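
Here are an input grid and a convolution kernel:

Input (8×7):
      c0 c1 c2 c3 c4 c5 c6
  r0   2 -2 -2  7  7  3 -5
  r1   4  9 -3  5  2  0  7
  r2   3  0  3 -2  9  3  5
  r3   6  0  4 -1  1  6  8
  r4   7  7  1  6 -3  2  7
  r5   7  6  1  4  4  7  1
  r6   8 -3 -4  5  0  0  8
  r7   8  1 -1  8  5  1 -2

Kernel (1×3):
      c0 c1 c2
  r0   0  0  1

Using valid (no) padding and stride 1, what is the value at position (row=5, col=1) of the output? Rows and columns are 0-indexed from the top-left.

The receptive field on the input at this output position is [6 1 4]. Elementwise product with the kernel and sum: 4·1.

4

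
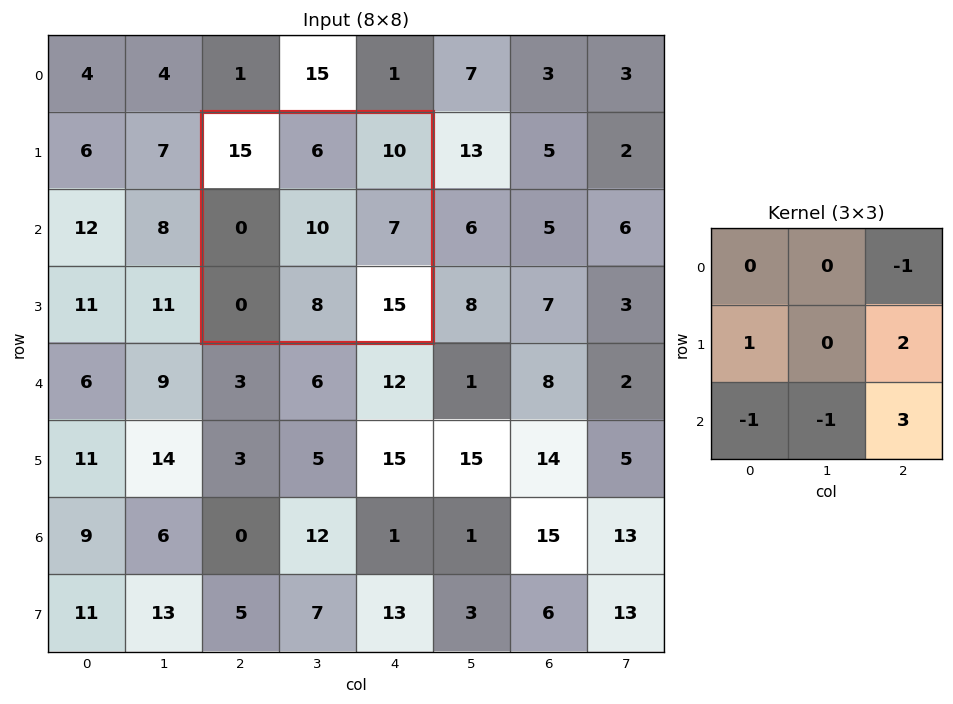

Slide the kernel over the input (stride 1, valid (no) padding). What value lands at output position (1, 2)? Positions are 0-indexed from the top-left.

41

The receptive field on the input at this output position is [15 6 10 / 0 10 7 / 0 8 15]. Elementwise product with the kernel and sum: 10·-1 + 0·1 + 7·2 + 0·-1 + 8·-1 + 15·3.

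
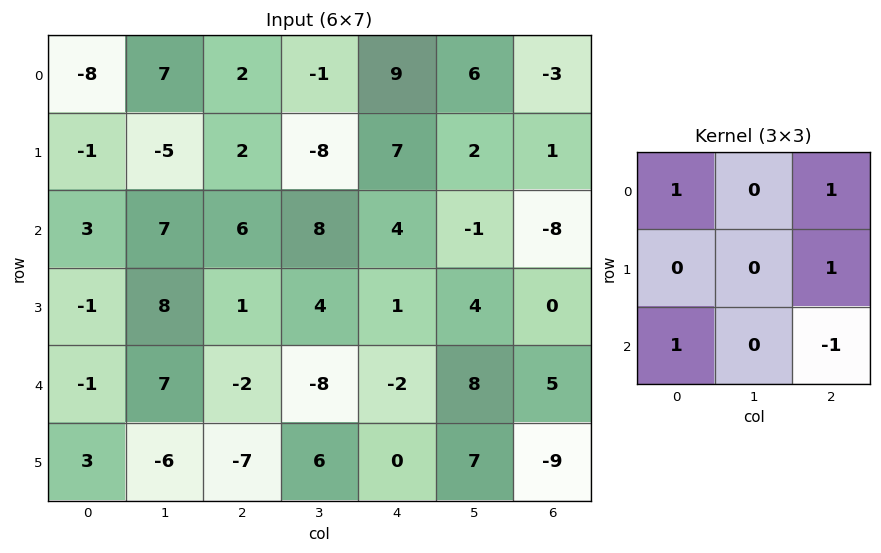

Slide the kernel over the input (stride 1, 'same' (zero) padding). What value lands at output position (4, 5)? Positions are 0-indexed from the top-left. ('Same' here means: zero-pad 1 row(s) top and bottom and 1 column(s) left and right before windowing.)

The receptive field on the zero-padded input at this output position is [1 4 0 / -2 8 5 / 0 7 -9]. Elementwise product with the kernel and sum: 1·1 + 0·1 + 5·1 + 0·1 + -9·-1.

15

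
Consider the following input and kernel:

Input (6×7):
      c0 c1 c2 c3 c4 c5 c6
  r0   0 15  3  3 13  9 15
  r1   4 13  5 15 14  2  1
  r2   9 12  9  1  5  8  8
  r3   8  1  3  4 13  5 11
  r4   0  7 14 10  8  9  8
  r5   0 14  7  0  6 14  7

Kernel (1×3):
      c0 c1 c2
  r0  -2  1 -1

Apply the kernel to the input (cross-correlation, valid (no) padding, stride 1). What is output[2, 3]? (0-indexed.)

The receptive field on the input at this output position is [1 5 8]. Elementwise product with the kernel and sum: 1·-2 + 5·1 + 8·-1.

-5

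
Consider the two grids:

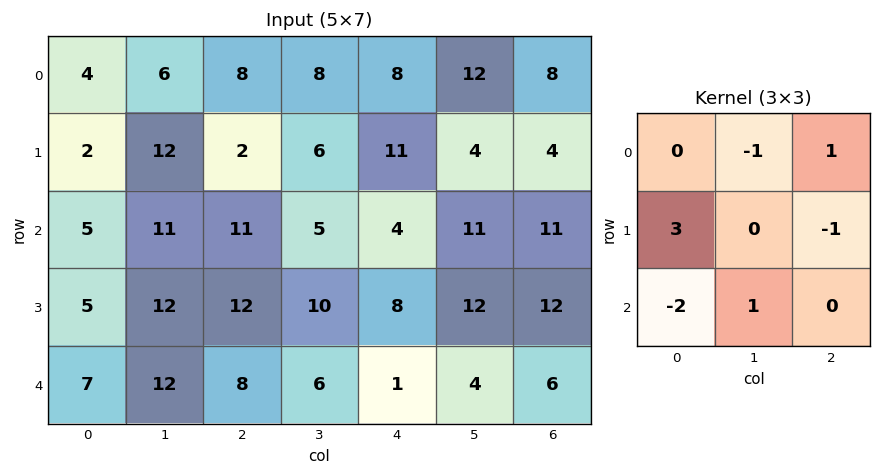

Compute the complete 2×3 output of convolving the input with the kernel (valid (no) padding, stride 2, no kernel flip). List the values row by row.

Output[0,0]: The receptive field on the input at this output position is [4 6 8 / 2 12 2 / 5 11 11]. Elementwise product with the kernel and sum: 6·-1 + 8·1 + 2·3 + 2·-1 + 5·-2 + 11·1.
Output[0,1]: The receptive field on the input at this output position is [8 8 8 / 2 6 11 / 11 5 4]. Elementwise product with the kernel and sum: 8·-1 + 8·1 + 2·3 + 11·-1 + 11·-2 + 5·1.

7 -22 28
1 17 14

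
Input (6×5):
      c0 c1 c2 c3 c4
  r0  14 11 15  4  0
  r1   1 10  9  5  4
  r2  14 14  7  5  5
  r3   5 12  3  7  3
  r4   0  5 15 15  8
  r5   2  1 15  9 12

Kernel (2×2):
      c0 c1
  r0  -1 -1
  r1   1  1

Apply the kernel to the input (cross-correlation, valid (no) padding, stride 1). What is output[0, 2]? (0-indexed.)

-5

The receptive field on the input at this output position is [15 4 / 9 5]. Elementwise product with the kernel and sum: 15·-1 + 4·-1 + 9·1 + 5·1.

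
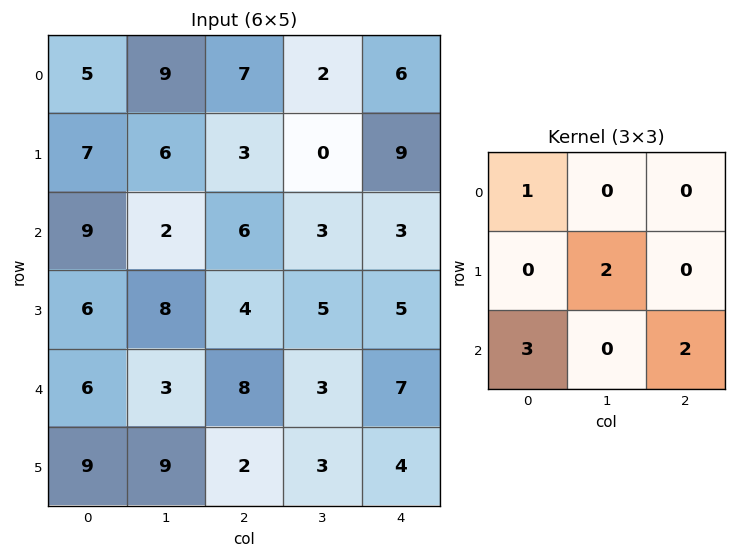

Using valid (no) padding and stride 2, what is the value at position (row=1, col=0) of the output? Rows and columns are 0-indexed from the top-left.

The receptive field on the input at this output position is [9 2 6 / 6 8 4 / 6 3 8]. Elementwise product with the kernel and sum: 9·1 + 8·2 + 6·3 + 8·2.

59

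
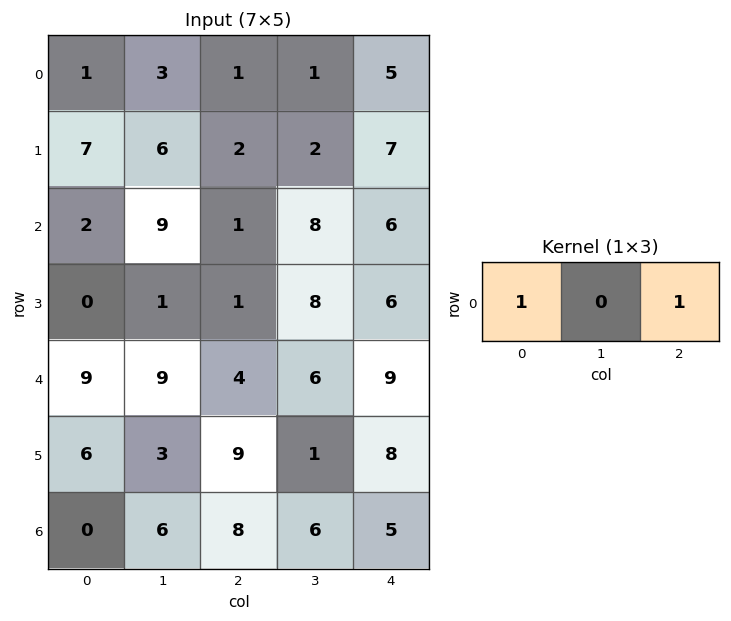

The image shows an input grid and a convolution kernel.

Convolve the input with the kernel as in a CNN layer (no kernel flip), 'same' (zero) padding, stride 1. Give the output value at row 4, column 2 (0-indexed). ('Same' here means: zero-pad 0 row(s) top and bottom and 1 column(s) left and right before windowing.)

15

The receptive field on the zero-padded input at this output position is [9 4 6]. Elementwise product with the kernel and sum: 9·1 + 6·1.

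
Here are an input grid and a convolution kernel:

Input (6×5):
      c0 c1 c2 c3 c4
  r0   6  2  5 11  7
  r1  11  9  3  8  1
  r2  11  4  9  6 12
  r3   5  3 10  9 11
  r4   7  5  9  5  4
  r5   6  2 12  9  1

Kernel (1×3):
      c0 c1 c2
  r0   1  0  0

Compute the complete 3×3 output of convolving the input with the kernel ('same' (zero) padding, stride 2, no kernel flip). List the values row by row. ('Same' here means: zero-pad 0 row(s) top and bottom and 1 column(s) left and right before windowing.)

0 2 11
0 4 6
0 5 5

Output[0,0]: The receptive field on the zero-padded input at this output position is [0 6 2]. Elementwise product with the kernel and sum: 0·1.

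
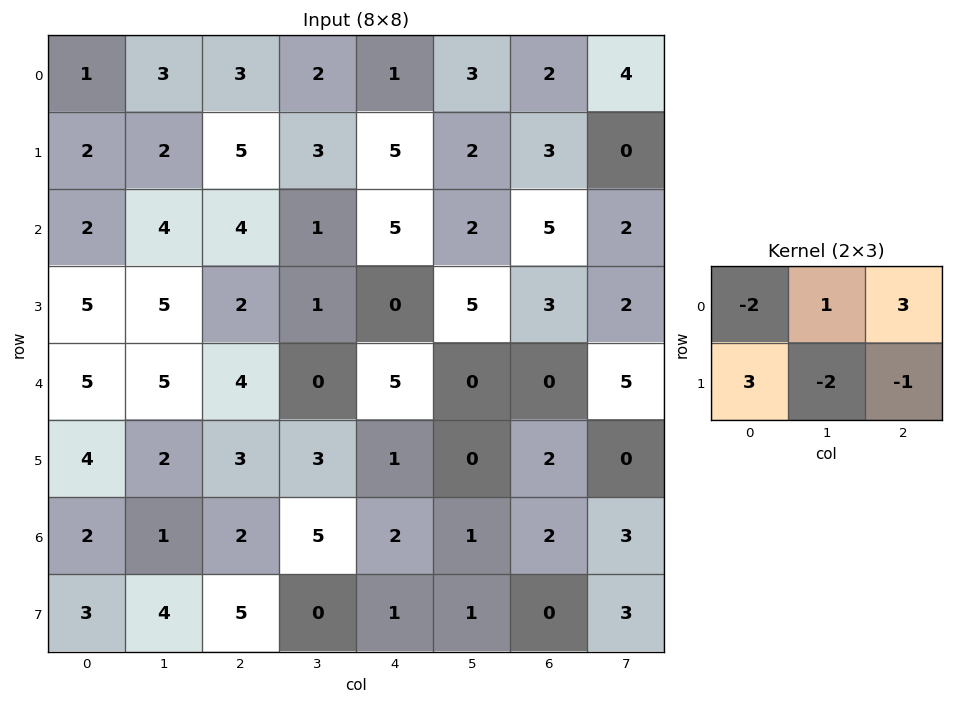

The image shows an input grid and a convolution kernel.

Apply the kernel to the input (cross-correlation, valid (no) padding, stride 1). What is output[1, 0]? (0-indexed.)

7

The receptive field on the input at this output position is [2 2 5 / 2 4 4]. Elementwise product with the kernel and sum: 2·-2 + 2·1 + 5·3 + 2·3 + 4·-2 + 4·-1.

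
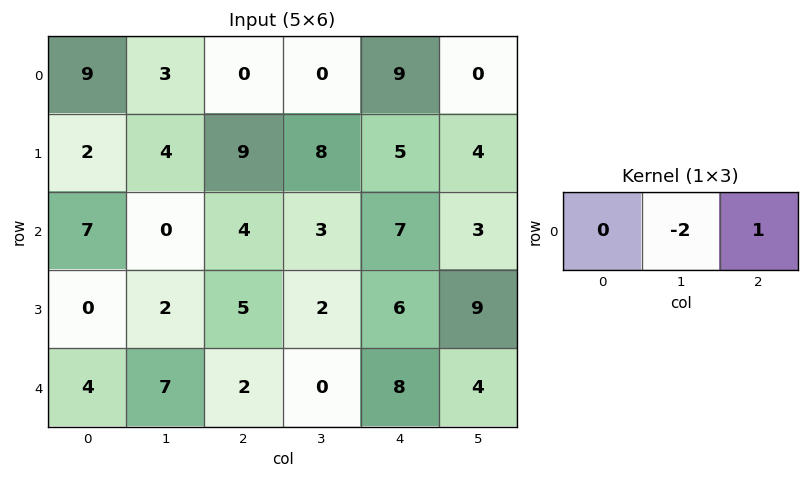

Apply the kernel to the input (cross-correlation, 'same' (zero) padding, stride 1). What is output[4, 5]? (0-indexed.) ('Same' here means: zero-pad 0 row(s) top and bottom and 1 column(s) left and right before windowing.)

The receptive field on the zero-padded input at this output position is [8 4 0]. Elementwise product with the kernel and sum: 4·-2 + 0·1.

-8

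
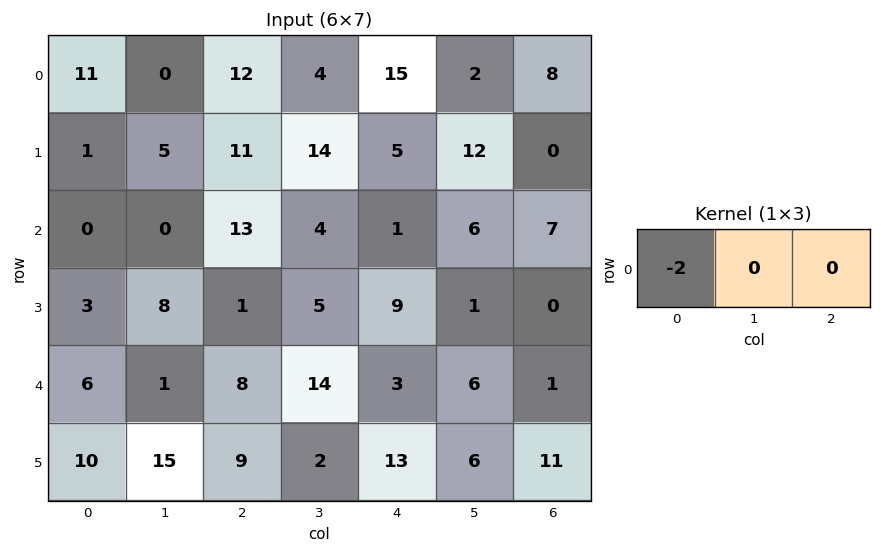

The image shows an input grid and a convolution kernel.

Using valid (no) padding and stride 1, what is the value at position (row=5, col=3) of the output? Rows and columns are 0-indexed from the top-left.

The receptive field on the input at this output position is [2 13 6]. Elementwise product with the kernel and sum: 2·-2.

-4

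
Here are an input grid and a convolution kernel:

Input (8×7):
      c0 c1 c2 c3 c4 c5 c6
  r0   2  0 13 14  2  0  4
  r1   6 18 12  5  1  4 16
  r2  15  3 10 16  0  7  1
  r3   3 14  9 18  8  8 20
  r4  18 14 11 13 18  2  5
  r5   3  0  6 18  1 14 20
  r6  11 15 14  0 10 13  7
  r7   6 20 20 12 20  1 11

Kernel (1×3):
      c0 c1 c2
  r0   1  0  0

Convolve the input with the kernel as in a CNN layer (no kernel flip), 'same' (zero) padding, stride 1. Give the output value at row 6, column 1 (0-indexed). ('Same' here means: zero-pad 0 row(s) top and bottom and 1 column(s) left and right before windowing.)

11

The receptive field on the zero-padded input at this output position is [11 15 14]. Elementwise product with the kernel and sum: 11·1.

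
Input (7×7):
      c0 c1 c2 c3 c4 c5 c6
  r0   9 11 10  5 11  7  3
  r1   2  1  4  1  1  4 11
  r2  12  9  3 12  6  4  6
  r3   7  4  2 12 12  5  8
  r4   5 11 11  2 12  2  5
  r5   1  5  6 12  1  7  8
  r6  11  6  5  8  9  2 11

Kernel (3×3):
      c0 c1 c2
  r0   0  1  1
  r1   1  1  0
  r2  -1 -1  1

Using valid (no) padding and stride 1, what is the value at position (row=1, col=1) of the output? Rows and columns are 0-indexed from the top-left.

23

The receptive field on the input at this output position is [1 4 1 / 9 3 12 / 4 2 12]. Elementwise product with the kernel and sum: 4·1 + 1·1 + 9·1 + 3·1 + 4·-1 + 2·-1 + 12·1.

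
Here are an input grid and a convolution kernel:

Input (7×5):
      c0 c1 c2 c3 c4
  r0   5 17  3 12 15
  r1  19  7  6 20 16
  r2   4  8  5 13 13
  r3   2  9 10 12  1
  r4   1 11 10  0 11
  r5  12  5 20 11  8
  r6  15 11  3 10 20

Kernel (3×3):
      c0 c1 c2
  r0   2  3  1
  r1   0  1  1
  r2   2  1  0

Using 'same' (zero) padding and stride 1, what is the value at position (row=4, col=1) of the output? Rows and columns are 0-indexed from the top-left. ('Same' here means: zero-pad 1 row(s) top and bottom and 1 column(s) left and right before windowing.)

91

The receptive field on the zero-padded input at this output position is [2 9 10 / 1 11 10 / 12 5 20]. Elementwise product with the kernel and sum: 2·2 + 9·3 + 10·1 + 11·1 + 10·1 + 12·2 + 5·1.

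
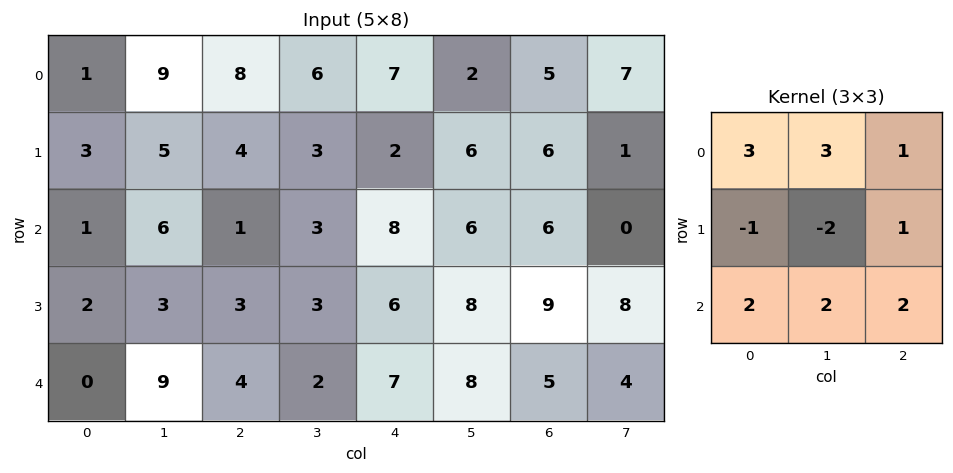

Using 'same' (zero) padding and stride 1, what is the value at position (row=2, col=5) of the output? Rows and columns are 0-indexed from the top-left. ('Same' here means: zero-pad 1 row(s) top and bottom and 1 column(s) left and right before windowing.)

The receptive field on the zero-padded input at this output position is [2 6 6 / 8 6 6 / 6 8 9]. Elementwise product with the kernel and sum: 2·3 + 6·3 + 6·1 + 8·-1 + 6·-2 + 6·1 + 6·2 + 8·2 + 9·2.

62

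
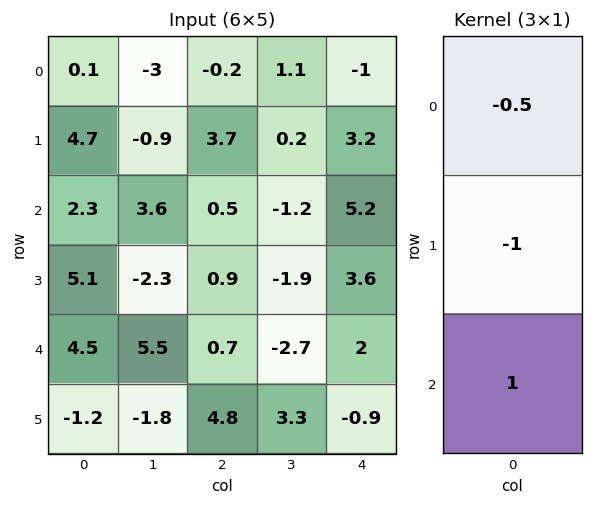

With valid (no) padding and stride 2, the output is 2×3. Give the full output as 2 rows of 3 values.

-2.45 -3.1 2.5
-1.75 -0.45 -4.2

Output[0,0]: The receptive field on the input at this output position is [0.1 / 4.7 / 2.3]. Elementwise product with the kernel and sum: 0.1·-0.5 + 4.7·-1 + 2.3·1.
Output[0,1]: The receptive field on the input at this output position is [-0.2 / 3.7 / 0.5]. Elementwise product with the kernel and sum: -0.2·-0.5 + 3.7·-1 + 0.5·1.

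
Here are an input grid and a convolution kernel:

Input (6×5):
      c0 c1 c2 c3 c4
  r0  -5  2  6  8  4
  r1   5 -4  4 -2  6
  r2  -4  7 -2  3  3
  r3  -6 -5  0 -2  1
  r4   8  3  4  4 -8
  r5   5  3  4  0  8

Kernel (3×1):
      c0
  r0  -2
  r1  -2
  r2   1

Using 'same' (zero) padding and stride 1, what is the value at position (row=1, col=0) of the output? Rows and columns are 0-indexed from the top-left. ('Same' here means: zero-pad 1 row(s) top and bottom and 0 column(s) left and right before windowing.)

-4

The receptive field on the zero-padded input at this output position is [-5 / 5 / -4]. Elementwise product with the kernel and sum: -5·-2 + 5·-2 + -4·1.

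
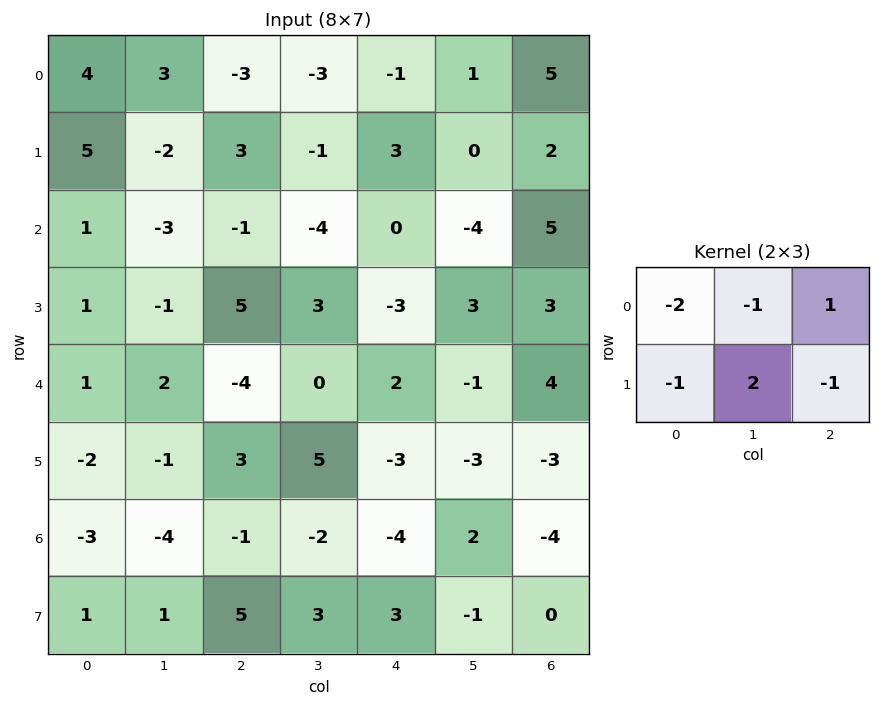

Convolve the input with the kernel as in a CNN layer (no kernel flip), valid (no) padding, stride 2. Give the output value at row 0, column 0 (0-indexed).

-26

The receptive field on the input at this output position is [4 3 -3 / 5 -2 3]. Elementwise product with the kernel and sum: 4·-2 + 3·-1 + -3·1 + 5·-1 + -2·2 + 3·-1.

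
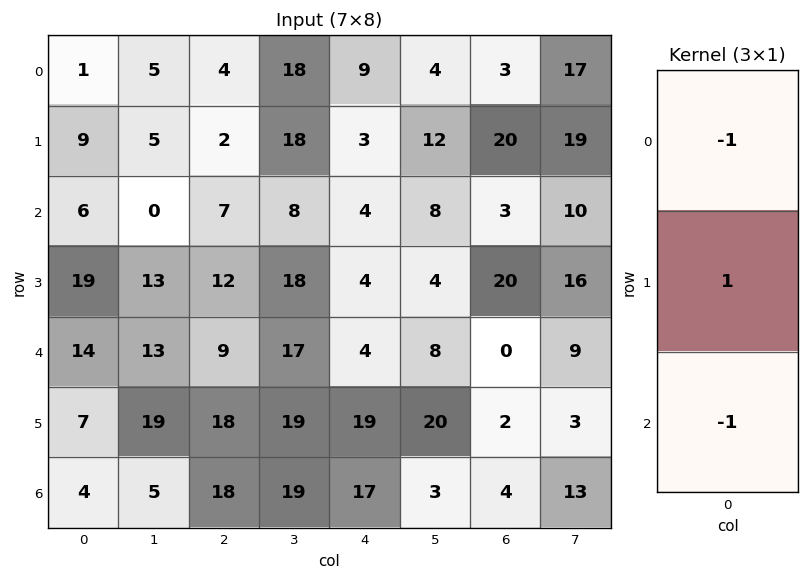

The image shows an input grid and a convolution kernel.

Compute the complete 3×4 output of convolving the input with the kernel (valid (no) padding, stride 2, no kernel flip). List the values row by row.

Output[0,0]: The receptive field on the input at this output position is [1 / 9 / 6]. Elementwise product with the kernel and sum: 1·-1 + 9·1 + 6·-1.
Output[0,1]: The receptive field on the input at this output position is [4 / 2 / 7]. Elementwise product with the kernel and sum: 4·-1 + 2·1 + 7·-1.

2 -9 -10 14
-1 -4 -4 17
-11 -9 -2 -2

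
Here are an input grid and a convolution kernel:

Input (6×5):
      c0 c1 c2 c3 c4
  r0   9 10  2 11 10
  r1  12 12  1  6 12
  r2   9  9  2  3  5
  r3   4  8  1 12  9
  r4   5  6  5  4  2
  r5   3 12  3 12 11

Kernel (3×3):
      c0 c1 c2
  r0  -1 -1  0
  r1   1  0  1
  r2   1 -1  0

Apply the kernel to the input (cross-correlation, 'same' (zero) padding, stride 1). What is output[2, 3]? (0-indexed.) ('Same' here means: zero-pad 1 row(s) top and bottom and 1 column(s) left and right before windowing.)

The receptive field on the zero-padded input at this output position is [1 6 12 / 2 3 5 / 1 12 9]. Elementwise product with the kernel and sum: 1·-1 + 6·-1 + 2·1 + 5·1 + 1·1 + 12·-1.

-11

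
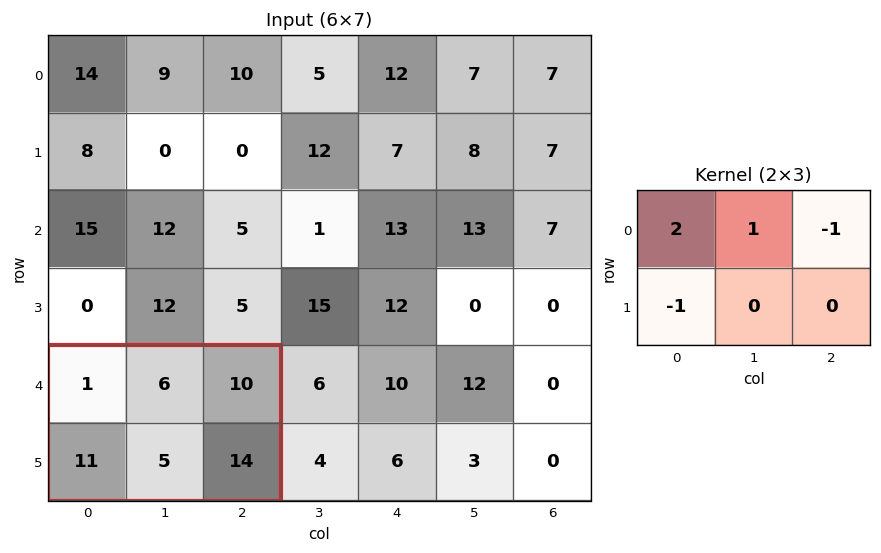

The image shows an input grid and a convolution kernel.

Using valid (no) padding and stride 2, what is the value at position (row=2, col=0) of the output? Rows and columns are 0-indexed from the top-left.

The receptive field on the input at this output position is [1 6 10 / 11 5 14]. Elementwise product with the kernel and sum: 1·2 + 6·1 + 10·-1 + 11·-1.

-13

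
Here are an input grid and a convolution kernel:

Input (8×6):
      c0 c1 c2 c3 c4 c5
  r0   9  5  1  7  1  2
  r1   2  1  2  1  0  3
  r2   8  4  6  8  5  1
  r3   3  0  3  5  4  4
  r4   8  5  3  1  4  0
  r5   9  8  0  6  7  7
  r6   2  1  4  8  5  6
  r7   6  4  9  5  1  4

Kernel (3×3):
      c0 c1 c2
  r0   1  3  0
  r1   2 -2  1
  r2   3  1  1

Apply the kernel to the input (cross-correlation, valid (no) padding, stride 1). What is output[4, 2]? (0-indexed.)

The receptive field on the input at this output position is [3 1 4 / 0 6 7 / 4 8 5]. Elementwise product with the kernel and sum: 3·1 + 1·3 + 0·2 + 6·-2 + 7·1 + 4·3 + 8·1 + 5·1.

26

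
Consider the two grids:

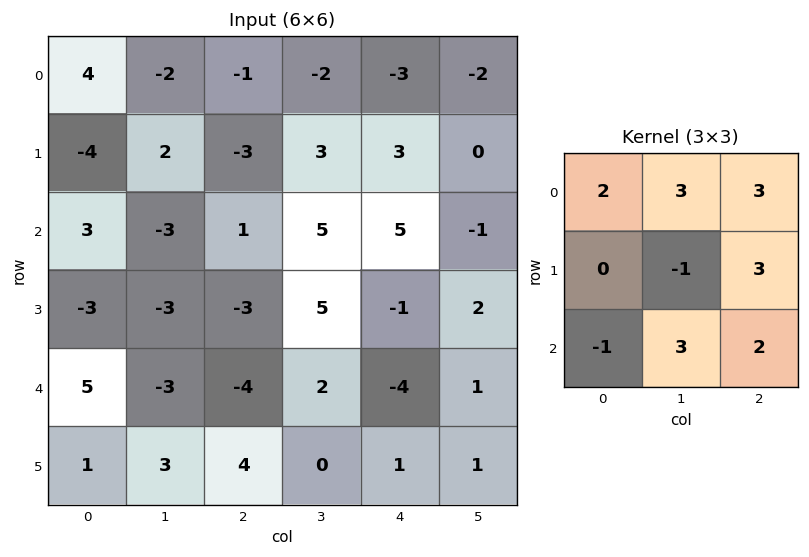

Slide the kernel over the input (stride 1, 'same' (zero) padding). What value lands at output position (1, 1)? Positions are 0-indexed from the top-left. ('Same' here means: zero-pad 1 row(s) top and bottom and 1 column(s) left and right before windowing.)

The receptive field on the zero-padded input at this output position is [4 -2 -1 / -4 2 -3 / 3 -3 1]. Elementwise product with the kernel and sum: 4·2 + -2·3 + -1·3 + 2·-1 + -3·3 + 3·-1 + -3·3 + 1·2.

-22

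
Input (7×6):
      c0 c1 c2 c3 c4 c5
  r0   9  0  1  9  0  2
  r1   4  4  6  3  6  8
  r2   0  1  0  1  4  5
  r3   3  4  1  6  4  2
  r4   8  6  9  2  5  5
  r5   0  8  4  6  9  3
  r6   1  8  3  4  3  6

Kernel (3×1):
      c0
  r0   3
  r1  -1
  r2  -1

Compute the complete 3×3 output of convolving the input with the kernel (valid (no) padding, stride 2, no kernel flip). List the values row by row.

23 -3 -10
-11 -10 3
23 20 3

Output[0,0]: The receptive field on the input at this output position is [9 / 4 / 0]. Elementwise product with the kernel and sum: 9·3 + 4·-1 + 0·-1.
Output[0,1]: The receptive field on the input at this output position is [1 / 6 / 0]. Elementwise product with the kernel and sum: 1·3 + 6·-1 + 0·-1.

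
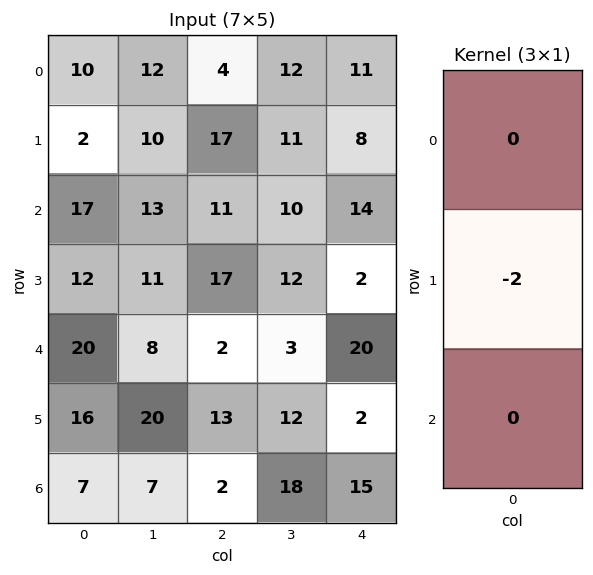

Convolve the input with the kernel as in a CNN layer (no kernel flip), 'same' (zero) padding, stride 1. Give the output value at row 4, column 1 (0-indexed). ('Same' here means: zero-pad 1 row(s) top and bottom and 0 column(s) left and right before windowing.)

The receptive field on the zero-padded input at this output position is [11 / 8 / 20]. Elementwise product with the kernel and sum: 8·-2.

-16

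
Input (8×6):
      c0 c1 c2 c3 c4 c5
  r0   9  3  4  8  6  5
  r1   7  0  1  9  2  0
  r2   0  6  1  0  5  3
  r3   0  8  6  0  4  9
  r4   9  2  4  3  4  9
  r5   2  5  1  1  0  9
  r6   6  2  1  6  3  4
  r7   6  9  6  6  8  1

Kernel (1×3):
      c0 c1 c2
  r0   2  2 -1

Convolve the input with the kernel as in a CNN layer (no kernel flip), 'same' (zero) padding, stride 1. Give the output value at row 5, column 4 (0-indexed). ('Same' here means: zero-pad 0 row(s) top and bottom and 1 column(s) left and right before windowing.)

-7

The receptive field on the zero-padded input at this output position is [1 0 9]. Elementwise product with the kernel and sum: 1·2 + 0·2 + 9·-1.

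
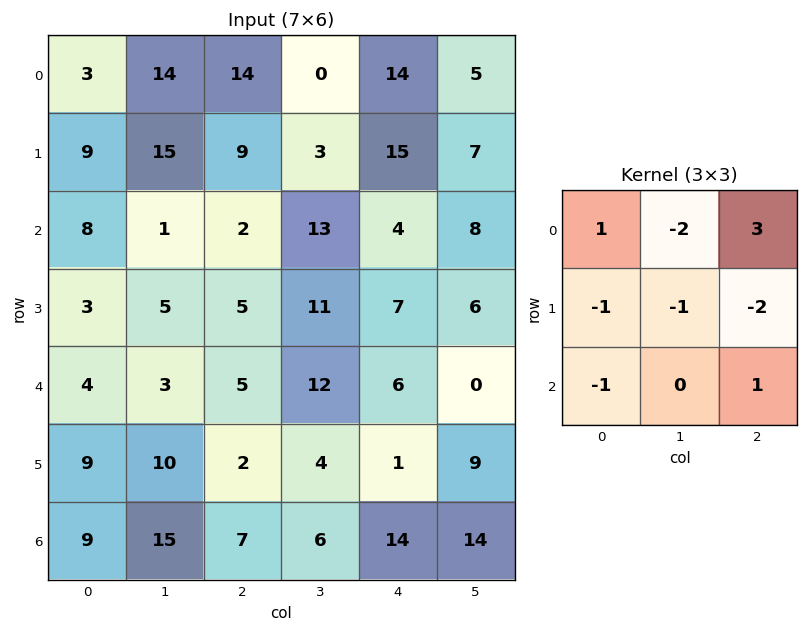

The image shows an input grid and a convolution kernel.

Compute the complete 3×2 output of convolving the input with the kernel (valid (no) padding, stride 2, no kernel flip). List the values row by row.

Output[0,0]: The receptive field on the input at this output position is [3 14 14 / 9 15 9 / 8 1 2]. Elementwise product with the kernel and sum: 3·1 + 14·-2 + 14·3 + 9·-1 + 15·-1 + 9·-2 + 8·-1 + 2·1.

-31 16
-5 -41
-12 -2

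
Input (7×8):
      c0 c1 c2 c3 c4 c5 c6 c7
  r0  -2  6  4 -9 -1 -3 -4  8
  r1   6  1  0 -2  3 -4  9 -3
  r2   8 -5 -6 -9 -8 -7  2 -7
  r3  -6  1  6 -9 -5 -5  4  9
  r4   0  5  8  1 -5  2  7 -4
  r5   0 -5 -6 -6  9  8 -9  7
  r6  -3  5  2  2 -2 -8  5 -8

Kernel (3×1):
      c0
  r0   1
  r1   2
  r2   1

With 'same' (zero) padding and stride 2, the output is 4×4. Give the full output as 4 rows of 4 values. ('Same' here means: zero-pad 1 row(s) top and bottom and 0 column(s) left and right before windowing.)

2 8 1 1
16 -6 -18 17
-6 16 -6 9
-6 -2 5 1

Output[0,0]: The receptive field on the zero-padded input at this output position is [0 / -2 / 6]. Elementwise product with the kernel and sum: 0·1 + -2·2 + 6·1.
Output[0,1]: The receptive field on the zero-padded input at this output position is [0 / 4 / 0]. Elementwise product with the kernel and sum: 0·1 + 4·2 + 0·1.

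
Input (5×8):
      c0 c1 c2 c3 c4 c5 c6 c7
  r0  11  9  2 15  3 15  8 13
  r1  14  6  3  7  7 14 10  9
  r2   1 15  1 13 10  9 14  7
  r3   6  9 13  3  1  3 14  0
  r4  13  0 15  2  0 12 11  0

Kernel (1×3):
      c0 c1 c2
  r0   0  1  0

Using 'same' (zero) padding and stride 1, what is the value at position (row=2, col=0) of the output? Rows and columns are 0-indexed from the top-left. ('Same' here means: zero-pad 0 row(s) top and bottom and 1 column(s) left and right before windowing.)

The receptive field on the zero-padded input at this output position is [0 1 15]. Elementwise product with the kernel and sum: 1·1.

1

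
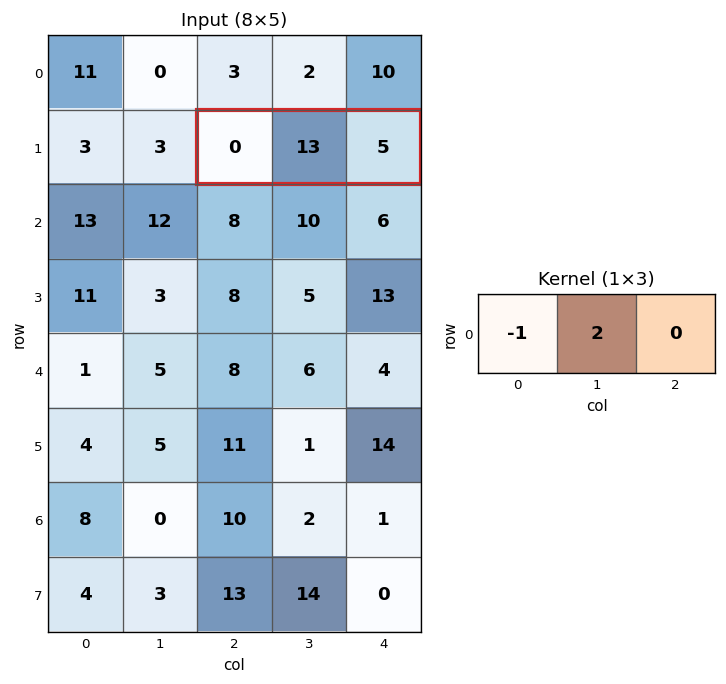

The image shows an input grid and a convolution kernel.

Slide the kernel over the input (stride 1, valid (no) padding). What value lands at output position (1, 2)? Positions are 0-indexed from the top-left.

The receptive field on the input at this output position is [0 13 5]. Elementwise product with the kernel and sum: 0·-1 + 13·2.

26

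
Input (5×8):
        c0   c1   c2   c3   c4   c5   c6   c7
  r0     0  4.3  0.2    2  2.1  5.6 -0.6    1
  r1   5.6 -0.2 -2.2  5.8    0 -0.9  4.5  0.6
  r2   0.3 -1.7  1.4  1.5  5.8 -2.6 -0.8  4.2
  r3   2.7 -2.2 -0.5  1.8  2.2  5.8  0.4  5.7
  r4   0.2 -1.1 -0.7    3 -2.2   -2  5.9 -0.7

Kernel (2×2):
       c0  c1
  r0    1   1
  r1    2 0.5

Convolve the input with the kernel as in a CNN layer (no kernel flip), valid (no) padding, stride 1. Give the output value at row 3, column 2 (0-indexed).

The receptive field on the input at this output position is [-0.5 1.8 / -0.7 3]. Elementwise product with the kernel and sum: -0.5·1 + 1.8·1 + -0.7·2 + 3·0.5.

1.4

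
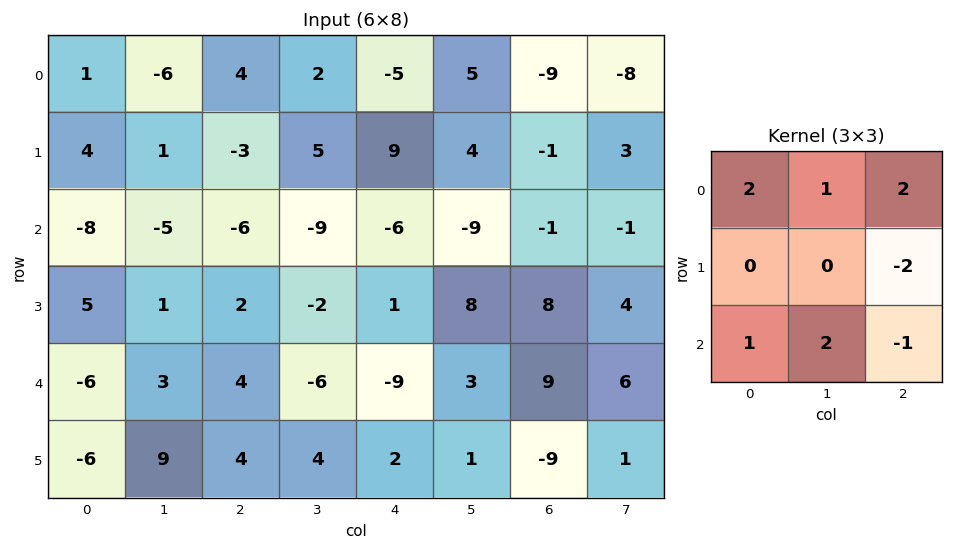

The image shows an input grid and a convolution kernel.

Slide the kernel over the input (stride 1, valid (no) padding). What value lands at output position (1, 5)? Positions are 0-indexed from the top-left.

35

The receptive field on the input at this output position is [4 -1 3 / -9 -1 -1 / 8 8 4]. Elementwise product with the kernel and sum: 4·2 + -1·1 + 3·2 + -1·-2 + 8·1 + 8·2 + 4·-1.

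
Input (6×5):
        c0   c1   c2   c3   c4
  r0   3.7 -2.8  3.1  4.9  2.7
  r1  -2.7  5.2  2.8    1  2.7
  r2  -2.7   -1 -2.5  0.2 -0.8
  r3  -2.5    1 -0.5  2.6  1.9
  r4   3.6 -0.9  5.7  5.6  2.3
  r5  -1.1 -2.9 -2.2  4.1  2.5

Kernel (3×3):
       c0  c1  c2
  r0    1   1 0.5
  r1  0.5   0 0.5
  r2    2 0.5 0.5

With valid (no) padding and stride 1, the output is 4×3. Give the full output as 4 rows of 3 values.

Output[0,0]: The receptive field on the input at this output position is [3.7 -2.8 3.1 / -2.7 5.2 2.8 / -2.7 -1 -2.5]. Elementwise product with the kernel and sum: 3.7·1 + -2.8·1 + 3.1·0.5 + -2.7·0.5 + 2.8·0.5 + -2.7·2 + -1·0.5 + -2.5·0.5.

-4.65 2.7 6.8
-3.45 11.15 4.75
3.15 2.25 13.35
-1.85 -0.7 5.95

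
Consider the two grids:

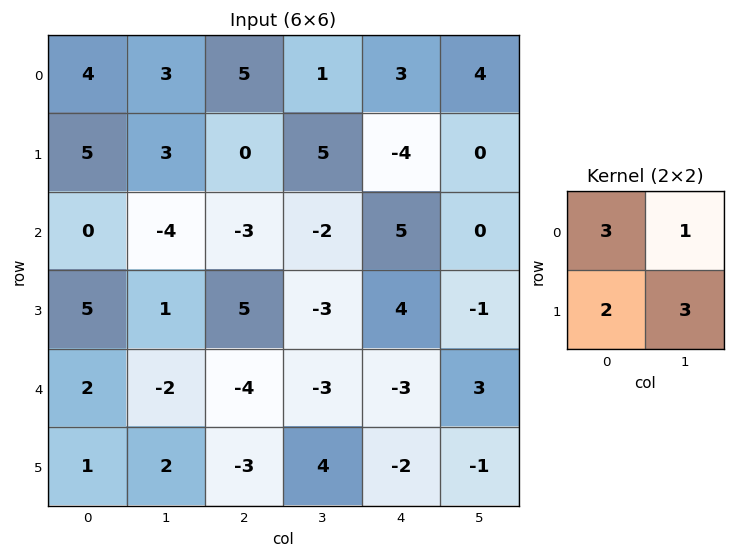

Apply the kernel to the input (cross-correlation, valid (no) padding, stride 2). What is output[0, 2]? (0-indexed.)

The receptive field on the input at this output position is [3 4 / -4 0]. Elementwise product with the kernel and sum: 3·3 + 4·1 + -4·2 + 0·3.

5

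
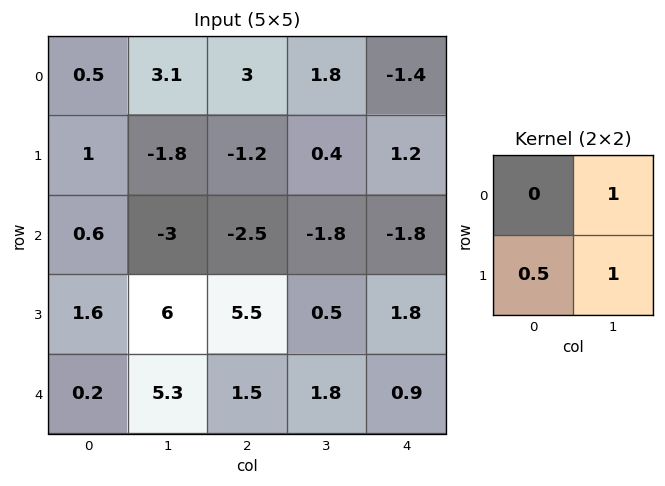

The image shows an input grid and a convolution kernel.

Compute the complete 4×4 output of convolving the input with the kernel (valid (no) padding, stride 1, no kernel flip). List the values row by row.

1.8 0.9 1.6 0
-4.5 -5.2 -2.65 -1.5
3.8 6 1.45 0.25
11.4 9.65 3.05 3.6

Output[0,0]: The receptive field on the input at this output position is [0.5 3.1 / 1 -1.8]. Elementwise product with the kernel and sum: 3.1·1 + 1·0.5 + -1.8·1.
Output[0,1]: The receptive field on the input at this output position is [3.1 3 / -1.8 -1.2]. Elementwise product with the kernel and sum: 3·1 + -1.8·0.5 + -1.2·1.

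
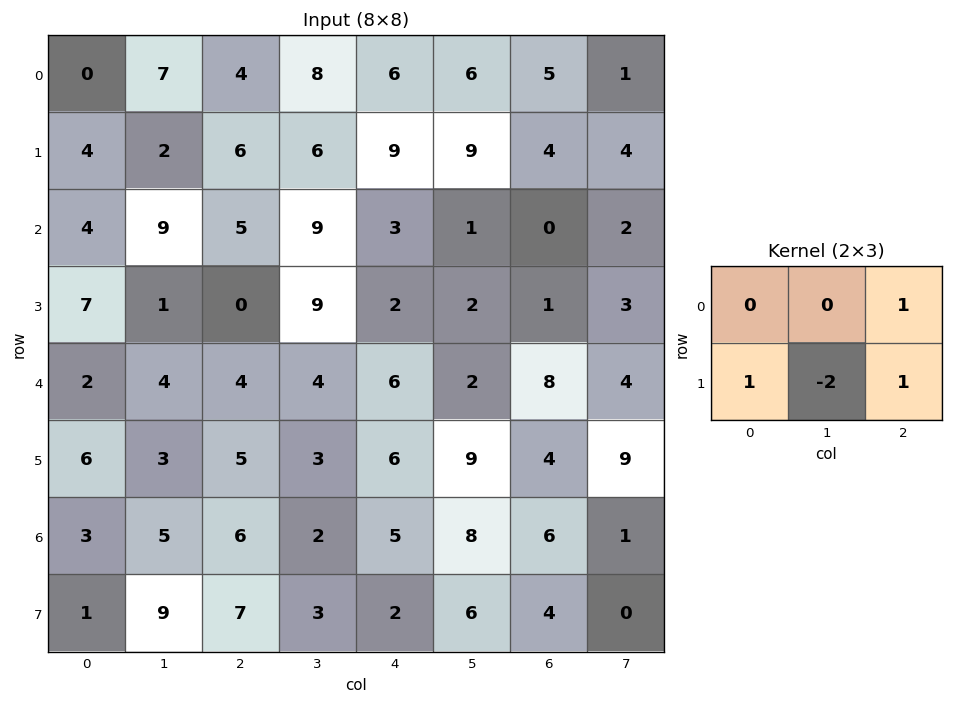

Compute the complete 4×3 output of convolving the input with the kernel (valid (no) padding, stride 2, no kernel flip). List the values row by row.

10 9 0
10 -13 -1
9 11 0
-4 8 0

Output[0,0]: The receptive field on the input at this output position is [0 7 4 / 4 2 6]. Elementwise product with the kernel and sum: 4·1 + 4·1 + 2·-2 + 6·1.
Output[0,1]: The receptive field on the input at this output position is [4 8 6 / 6 6 9]. Elementwise product with the kernel and sum: 6·1 + 6·1 + 6·-2 + 9·1.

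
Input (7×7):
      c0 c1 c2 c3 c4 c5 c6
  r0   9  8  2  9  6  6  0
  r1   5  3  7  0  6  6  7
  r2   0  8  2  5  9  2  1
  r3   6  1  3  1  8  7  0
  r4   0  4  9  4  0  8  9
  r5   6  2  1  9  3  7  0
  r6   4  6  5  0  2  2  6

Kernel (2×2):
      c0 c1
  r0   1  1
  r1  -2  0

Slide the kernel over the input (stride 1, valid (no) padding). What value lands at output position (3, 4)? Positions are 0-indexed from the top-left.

The receptive field on the input at this output position is [8 7 / 0 8]. Elementwise product with the kernel and sum: 8·1 + 7·1 + 0·-2.

15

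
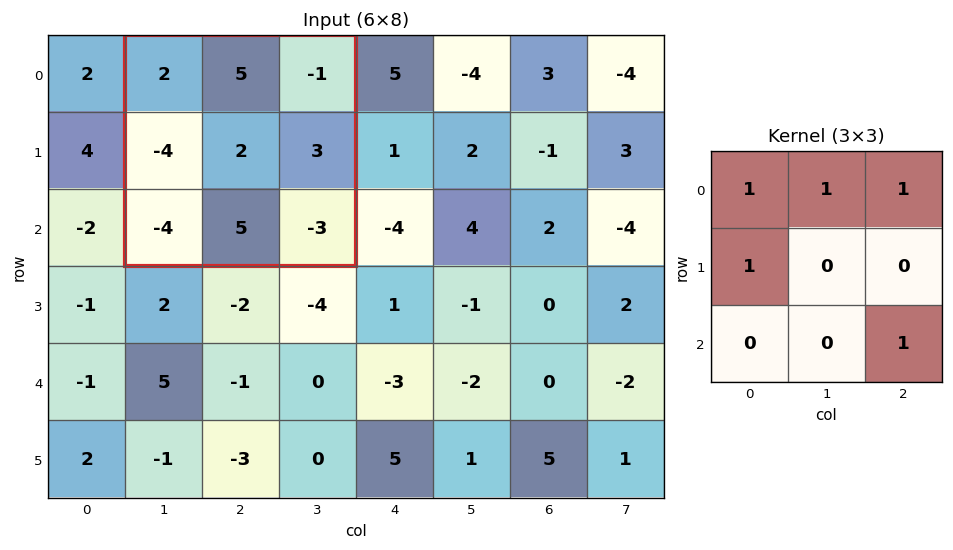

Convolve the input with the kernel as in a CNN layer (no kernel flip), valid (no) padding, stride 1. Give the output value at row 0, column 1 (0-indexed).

-1

The receptive field on the input at this output position is [2 5 -1 / -4 2 3 / -4 5 -3]. Elementwise product with the kernel and sum: 2·1 + 5·1 + -1·1 + -4·1 + -3·1.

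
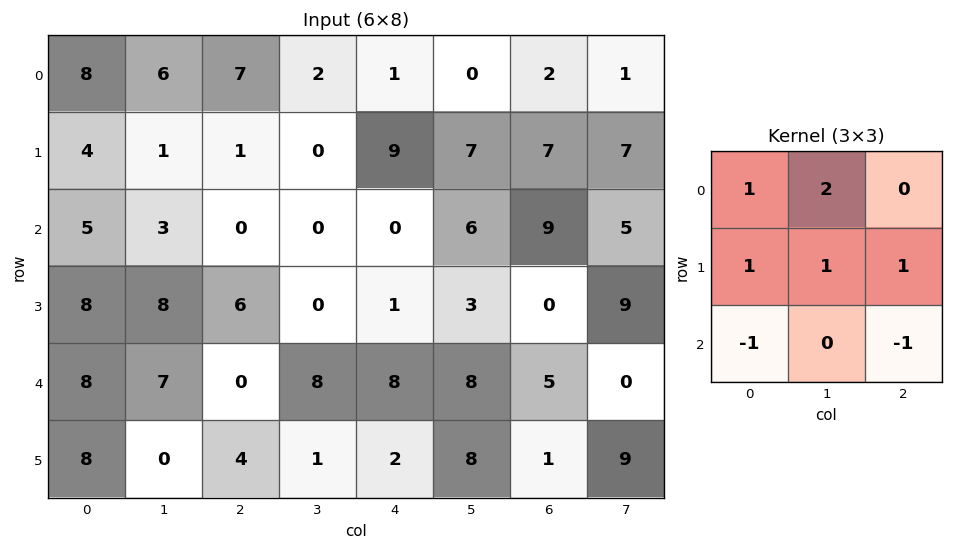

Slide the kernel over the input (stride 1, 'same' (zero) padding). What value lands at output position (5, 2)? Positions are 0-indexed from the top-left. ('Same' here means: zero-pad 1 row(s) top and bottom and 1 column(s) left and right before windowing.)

The receptive field on the zero-padded input at this output position is [7 0 8 / 0 4 1 / 0 0 0]. Elementwise product with the kernel and sum: 7·1 + 0·2 + 0·1 + 4·1 + 1·1 + 0·-1 + 0·-1.

12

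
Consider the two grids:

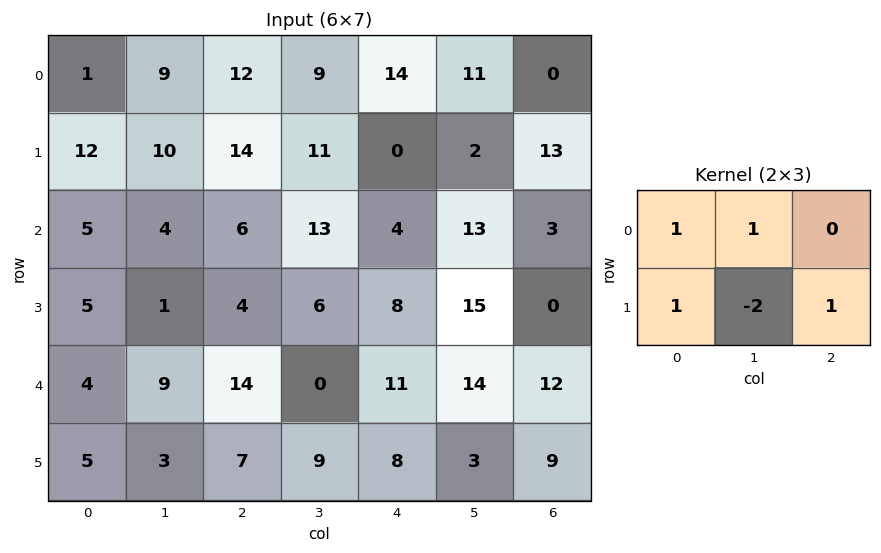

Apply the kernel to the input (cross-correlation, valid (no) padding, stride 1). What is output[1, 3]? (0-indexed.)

29

The receptive field on the input at this output position is [11 0 2 / 13 4 13]. Elementwise product with the kernel and sum: 11·1 + 0·1 + 13·1 + 4·-2 + 13·1.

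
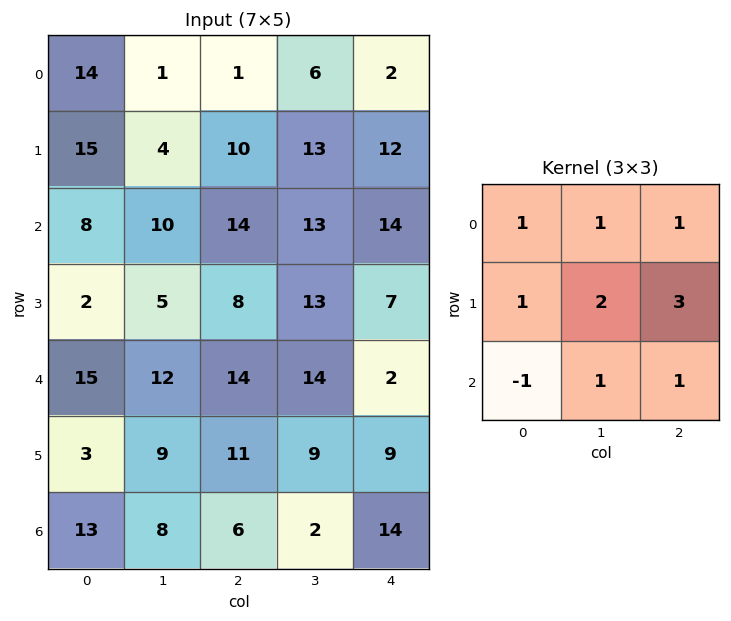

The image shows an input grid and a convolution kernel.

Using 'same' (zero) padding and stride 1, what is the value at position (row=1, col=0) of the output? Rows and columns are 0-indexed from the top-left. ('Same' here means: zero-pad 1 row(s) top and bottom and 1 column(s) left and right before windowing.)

The receptive field on the zero-padded input at this output position is [0 14 1 / 0 15 4 / 0 8 10]. Elementwise product with the kernel and sum: 0·1 + 14·1 + 1·1 + 0·1 + 15·2 + 4·3 + 0·-1 + 8·1 + 10·1.

75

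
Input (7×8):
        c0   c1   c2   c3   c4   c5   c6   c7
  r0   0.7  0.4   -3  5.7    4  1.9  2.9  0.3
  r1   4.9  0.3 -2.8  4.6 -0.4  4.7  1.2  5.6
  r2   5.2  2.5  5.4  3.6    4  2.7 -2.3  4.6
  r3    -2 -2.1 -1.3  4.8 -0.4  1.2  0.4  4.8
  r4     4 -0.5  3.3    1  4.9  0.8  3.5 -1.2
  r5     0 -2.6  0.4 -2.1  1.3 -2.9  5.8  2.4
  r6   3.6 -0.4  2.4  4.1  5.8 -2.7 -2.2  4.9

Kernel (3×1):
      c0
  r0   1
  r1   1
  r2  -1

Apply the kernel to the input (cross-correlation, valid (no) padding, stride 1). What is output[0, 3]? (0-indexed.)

The receptive field on the input at this output position is [5.7 / 4.6 / 3.6]. Elementwise product with the kernel and sum: 5.7·1 + 4.6·1 + 3.6·-1.

6.7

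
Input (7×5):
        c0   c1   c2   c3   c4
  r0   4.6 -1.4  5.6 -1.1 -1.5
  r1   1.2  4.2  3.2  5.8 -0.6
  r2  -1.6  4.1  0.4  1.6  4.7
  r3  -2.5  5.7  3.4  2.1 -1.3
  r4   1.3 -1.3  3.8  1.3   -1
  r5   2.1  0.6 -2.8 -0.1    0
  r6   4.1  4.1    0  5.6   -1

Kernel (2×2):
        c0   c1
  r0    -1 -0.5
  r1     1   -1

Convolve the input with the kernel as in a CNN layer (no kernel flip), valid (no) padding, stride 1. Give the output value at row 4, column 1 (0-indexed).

2.8

The receptive field on the input at this output position is [-1.3 3.8 / 0.6 -2.8]. Elementwise product with the kernel and sum: -1.3·-1 + 3.8·-0.5 + 0.6·1 + -2.8·-1.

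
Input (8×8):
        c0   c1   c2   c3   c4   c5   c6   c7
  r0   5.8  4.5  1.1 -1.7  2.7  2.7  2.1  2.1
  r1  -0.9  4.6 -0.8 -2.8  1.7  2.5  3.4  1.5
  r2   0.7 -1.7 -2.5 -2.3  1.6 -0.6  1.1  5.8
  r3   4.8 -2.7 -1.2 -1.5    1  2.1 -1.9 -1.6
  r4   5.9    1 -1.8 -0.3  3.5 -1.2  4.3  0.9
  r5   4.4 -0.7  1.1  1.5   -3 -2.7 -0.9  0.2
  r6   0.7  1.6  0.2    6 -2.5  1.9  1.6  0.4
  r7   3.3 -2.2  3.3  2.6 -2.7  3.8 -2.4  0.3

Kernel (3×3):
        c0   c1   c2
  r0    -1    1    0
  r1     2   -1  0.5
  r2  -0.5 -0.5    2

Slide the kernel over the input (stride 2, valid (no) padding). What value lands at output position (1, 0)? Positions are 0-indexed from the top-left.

2.25

The receptive field on the input at this output position is [0.7 -1.7 -2.5 / 4.8 -2.7 -1.2 / 5.9 1 -1.8]. Elementwise product with the kernel and sum: 0.7·-1 + -1.7·1 + 4.8·2 + -2.7·-1 + -1.2·0.5 + 5.9·-0.5 + 1·-0.5 + -1.8·2.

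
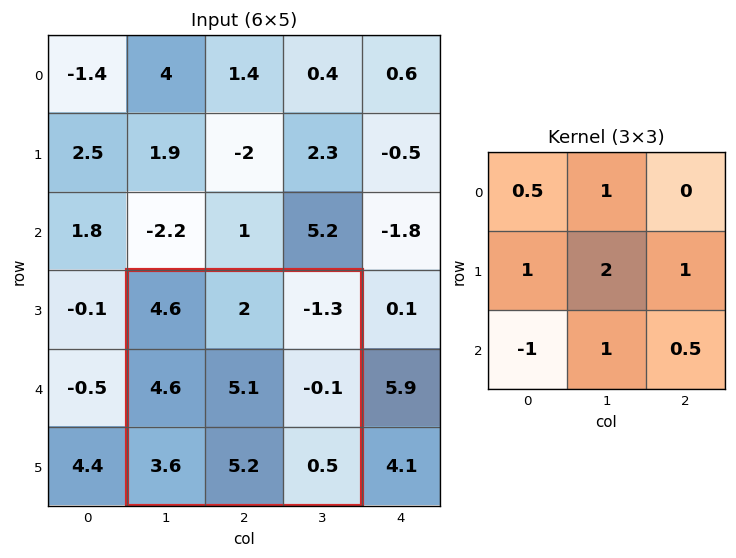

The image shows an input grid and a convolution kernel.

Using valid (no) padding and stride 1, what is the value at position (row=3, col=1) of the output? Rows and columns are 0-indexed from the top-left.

The receptive field on the input at this output position is [4.6 2 -1.3 / 4.6 5.1 -0.1 / 3.6 5.2 0.5]. Elementwise product with the kernel and sum: 4.6·0.5 + 2·1 + 4.6·1 + 5.1·2 + -0.1·1 + 3.6·-1 + 5.2·1 + 0.5·0.5.

20.85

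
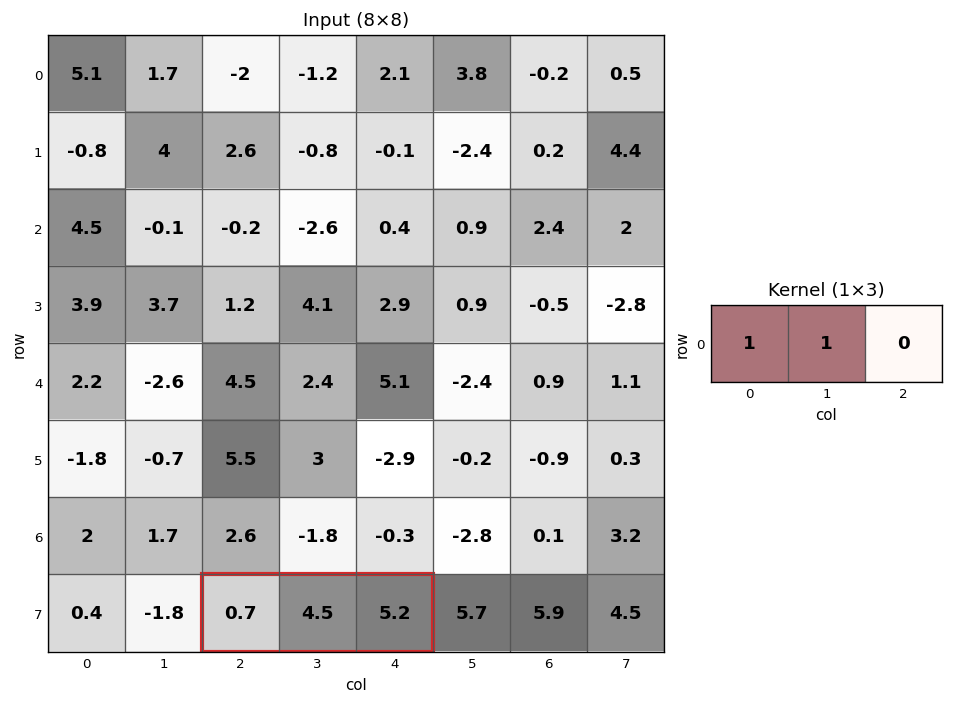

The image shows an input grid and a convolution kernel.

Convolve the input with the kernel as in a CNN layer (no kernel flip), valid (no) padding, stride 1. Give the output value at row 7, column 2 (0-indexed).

5.2

The receptive field on the input at this output position is [0.7 4.5 5.2]. Elementwise product with the kernel and sum: 0.7·1 + 4.5·1.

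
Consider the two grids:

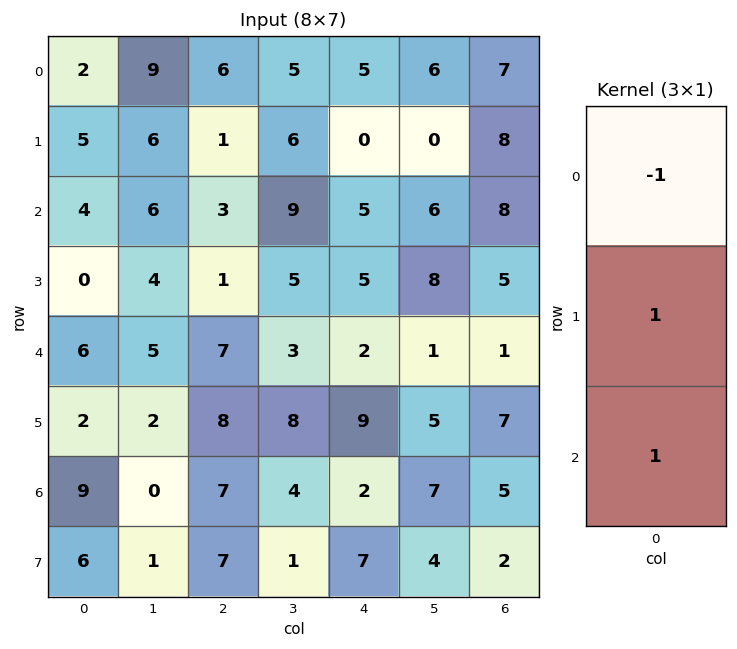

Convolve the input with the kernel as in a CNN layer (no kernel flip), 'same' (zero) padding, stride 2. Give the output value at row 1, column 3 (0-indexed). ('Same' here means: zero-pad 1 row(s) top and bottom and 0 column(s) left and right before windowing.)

5

The receptive field on the zero-padded input at this output position is [8 / 8 / 5]. Elementwise product with the kernel and sum: 8·-1 + 8·1 + 5·1.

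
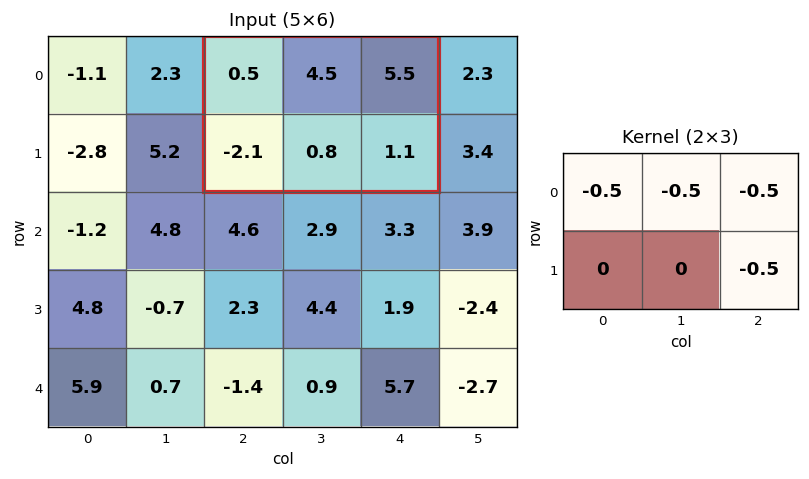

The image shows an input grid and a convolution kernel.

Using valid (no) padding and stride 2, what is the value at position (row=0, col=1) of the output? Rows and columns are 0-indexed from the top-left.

-5.8

The receptive field on the input at this output position is [0.5 4.5 5.5 / -2.1 0.8 1.1]. Elementwise product with the kernel and sum: 0.5·-0.5 + 4.5·-0.5 + 5.5·-0.5 + 1.1·-0.5.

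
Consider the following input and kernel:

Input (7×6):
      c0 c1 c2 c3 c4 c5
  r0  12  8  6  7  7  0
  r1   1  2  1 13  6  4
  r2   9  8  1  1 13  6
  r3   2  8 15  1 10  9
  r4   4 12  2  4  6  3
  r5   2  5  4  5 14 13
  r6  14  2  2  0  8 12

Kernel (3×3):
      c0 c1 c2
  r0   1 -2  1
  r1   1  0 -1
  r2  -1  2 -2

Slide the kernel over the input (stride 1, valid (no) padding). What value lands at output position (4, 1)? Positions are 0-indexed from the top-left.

14

The receptive field on the input at this output position is [12 2 4 / 5 4 5 / 2 2 0]. Elementwise product with the kernel and sum: 12·1 + 2·-2 + 4·1 + 5·1 + 5·-1 + 2·-1 + 2·2 + 0·-2.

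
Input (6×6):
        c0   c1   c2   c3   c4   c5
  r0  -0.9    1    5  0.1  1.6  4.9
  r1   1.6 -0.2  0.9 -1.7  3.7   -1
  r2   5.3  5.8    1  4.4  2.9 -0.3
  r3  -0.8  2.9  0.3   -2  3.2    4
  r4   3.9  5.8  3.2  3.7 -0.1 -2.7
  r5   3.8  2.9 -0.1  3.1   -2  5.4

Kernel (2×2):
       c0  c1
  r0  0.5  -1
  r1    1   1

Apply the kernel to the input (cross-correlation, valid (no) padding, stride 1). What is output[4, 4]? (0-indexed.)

The receptive field on the input at this output position is [-0.1 -2.7 / -2 5.4]. Elementwise product with the kernel and sum: -0.1·0.5 + -2.7·-1 + -2·1 + 5.4·1.

6.05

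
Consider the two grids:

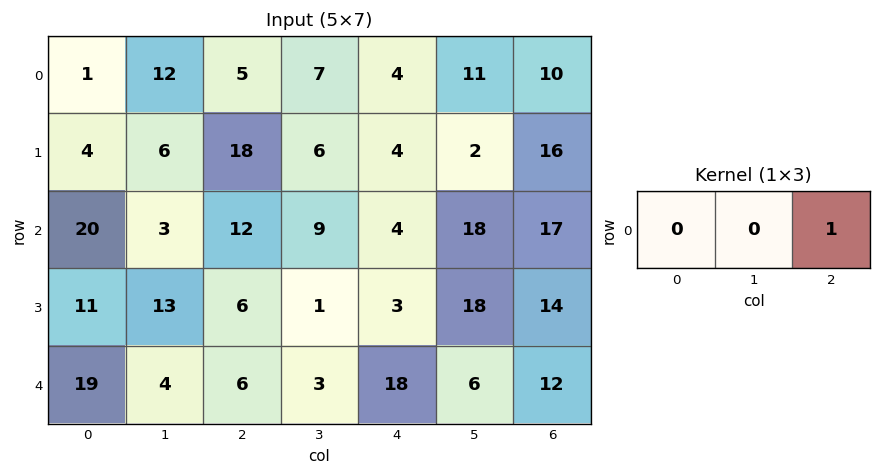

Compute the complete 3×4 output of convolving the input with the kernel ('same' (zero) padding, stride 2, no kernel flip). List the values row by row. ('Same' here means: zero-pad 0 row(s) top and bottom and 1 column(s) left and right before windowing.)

12 7 11 0
3 9 18 0
4 3 6 0

Output[0,0]: The receptive field on the zero-padded input at this output position is [0 1 12]. Elementwise product with the kernel and sum: 12·1.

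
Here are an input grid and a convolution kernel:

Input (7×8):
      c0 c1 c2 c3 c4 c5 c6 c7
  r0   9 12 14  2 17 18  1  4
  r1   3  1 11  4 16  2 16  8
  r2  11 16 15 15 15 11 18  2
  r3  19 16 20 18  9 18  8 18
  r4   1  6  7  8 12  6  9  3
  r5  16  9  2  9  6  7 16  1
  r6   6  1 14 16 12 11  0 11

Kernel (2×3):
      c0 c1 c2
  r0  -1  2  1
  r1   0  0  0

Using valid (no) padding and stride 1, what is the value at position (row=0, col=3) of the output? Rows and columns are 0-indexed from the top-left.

50

The receptive field on the input at this output position is [2 17 18 / 4 16 2]. Elementwise product with the kernel and sum: 2·-1 + 17·2 + 18·1.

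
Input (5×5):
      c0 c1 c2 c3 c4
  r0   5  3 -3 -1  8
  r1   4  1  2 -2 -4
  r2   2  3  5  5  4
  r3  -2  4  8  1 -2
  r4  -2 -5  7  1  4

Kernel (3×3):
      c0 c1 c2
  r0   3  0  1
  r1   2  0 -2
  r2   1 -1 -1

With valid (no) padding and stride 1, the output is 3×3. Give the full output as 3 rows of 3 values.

10 7 7
-6 -8 13
-13 7 41

Output[0,0]: The receptive field on the input at this output position is [5 3 -3 / 4 1 2 / 2 3 5]. Elementwise product with the kernel and sum: 5·3 + -3·1 + 4·2 + 2·-2 + 2·1 + 3·-1 + 5·-1.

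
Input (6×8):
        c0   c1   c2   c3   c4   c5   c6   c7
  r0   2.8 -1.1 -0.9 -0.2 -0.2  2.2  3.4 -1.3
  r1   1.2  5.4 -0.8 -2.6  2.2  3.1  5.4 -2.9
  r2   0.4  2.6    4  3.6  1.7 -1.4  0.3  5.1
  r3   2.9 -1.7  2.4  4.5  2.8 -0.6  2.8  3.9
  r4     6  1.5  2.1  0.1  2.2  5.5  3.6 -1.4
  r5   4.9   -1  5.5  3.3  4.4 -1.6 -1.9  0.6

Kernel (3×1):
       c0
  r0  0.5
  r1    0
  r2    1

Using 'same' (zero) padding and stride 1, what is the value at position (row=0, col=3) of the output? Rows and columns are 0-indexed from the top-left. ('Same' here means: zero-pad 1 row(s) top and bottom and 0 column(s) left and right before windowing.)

The receptive field on the zero-padded input at this output position is [0 / -0.2 / -2.6]. Elementwise product with the kernel and sum: 0·0.5 + -2.6·1.

-2.6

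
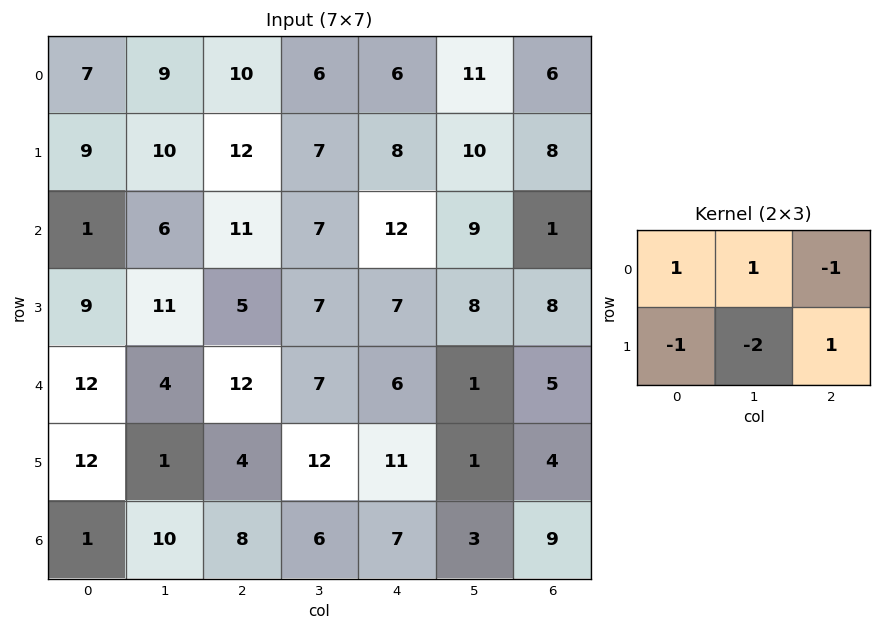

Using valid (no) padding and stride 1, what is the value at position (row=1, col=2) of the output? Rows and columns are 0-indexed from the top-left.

-2

The receptive field on the input at this output position is [12 7 8 / 11 7 12]. Elementwise product with the kernel and sum: 12·1 + 7·1 + 8·-1 + 11·-1 + 7·-2 + 12·1.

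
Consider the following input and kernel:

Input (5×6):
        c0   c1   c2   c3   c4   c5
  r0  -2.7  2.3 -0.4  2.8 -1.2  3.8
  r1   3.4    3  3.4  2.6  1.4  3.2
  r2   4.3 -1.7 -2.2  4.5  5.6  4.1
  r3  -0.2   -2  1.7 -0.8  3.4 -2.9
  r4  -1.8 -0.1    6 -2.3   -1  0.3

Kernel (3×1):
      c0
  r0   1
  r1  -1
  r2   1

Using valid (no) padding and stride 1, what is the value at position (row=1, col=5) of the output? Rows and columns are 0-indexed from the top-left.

The receptive field on the input at this output position is [3.2 / 4.1 / -2.9]. Elementwise product with the kernel and sum: 3.2·1 + 4.1·-1 + -2.9·1.

-3.8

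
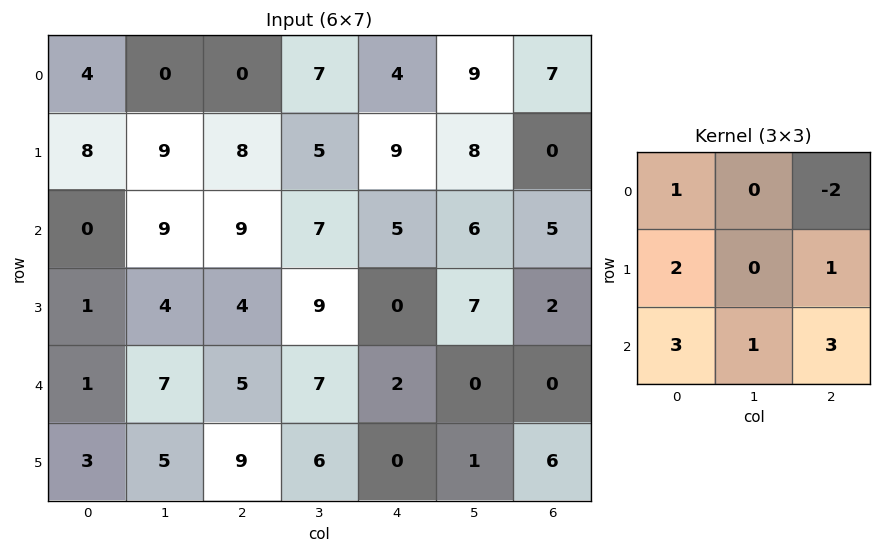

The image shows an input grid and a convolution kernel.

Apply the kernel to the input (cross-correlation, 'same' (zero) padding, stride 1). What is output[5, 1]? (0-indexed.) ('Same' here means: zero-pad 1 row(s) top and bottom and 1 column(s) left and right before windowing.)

6

The receptive field on the zero-padded input at this output position is [1 7 5 / 3 5 9 / 0 0 0]. Elementwise product with the kernel and sum: 1·1 + 5·-2 + 3·2 + 9·1 + 0·3 + 0·1 + 0·3.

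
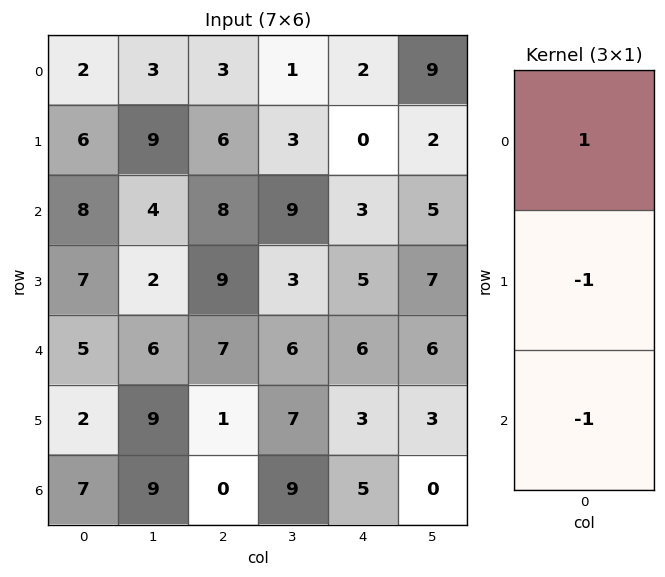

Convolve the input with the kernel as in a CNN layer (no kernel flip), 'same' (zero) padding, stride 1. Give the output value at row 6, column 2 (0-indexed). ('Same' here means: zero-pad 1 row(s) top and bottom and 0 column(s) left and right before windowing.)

The receptive field on the zero-padded input at this output position is [1 / 0 / 0]. Elementwise product with the kernel and sum: 1·1 + 0·-1 + 0·-1.

1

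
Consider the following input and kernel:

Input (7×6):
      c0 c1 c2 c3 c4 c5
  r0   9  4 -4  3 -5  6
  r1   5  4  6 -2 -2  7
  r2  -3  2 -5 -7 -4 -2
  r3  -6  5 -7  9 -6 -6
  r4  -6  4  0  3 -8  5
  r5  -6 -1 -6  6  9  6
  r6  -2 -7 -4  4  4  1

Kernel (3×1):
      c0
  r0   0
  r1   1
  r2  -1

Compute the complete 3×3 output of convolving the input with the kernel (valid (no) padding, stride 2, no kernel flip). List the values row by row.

Output[0,0]: The receptive field on the input at this output position is [9 / 5 / -3]. Elementwise product with the kernel and sum: 5·1 + -3·-1.

8 11 2
0 -7 2
-4 -2 5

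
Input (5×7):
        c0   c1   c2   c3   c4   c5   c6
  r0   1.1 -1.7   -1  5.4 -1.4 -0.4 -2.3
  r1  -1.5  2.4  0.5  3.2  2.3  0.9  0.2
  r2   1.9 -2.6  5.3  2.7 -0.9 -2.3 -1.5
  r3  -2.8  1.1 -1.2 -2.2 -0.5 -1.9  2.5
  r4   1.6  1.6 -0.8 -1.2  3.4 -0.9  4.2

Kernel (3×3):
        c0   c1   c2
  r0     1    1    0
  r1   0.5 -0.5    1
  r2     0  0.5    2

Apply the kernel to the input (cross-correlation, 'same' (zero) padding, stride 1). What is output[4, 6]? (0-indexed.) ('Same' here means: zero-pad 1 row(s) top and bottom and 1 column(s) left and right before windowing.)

-1.95

The receptive field on the zero-padded input at this output position is [-1.9 2.5 0 / -0.9 4.2 0 / 0 0 0]. Elementwise product with the kernel and sum: -1.9·1 + 2.5·1 + -0.9·0.5 + 4.2·-0.5 + 0·1 + 0·0.5 + 0·2.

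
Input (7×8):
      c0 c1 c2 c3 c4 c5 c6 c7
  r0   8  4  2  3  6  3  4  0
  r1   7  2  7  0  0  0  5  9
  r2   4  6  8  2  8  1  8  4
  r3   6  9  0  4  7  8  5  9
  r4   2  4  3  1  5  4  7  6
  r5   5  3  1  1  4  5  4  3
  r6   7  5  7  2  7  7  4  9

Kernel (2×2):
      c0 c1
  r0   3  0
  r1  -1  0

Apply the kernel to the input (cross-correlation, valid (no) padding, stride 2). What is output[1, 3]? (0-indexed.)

The receptive field on the input at this output position is [8 4 / 5 9]. Elementwise product with the kernel and sum: 8·3 + 5·-1.

19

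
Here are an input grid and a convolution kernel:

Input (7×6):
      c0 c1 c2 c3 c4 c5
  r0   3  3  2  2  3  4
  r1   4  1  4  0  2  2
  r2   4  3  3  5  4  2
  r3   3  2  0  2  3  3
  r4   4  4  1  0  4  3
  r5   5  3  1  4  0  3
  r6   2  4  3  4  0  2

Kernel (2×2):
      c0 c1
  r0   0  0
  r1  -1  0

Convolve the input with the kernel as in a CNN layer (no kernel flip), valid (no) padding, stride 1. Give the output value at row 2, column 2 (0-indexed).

The receptive field on the input at this output position is [3 5 / 0 2]. Elementwise product with the kernel and sum: 0·-1.

0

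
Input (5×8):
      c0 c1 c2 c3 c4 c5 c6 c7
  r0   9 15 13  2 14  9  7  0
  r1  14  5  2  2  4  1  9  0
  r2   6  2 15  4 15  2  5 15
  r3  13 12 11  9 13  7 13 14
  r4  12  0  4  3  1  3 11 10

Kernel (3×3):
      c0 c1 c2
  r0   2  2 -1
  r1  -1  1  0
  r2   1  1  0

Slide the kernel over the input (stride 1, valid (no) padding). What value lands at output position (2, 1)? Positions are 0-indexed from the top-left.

33

The receptive field on the input at this output position is [2 15 4 / 12 11 9 / 0 4 3]. Elementwise product with the kernel and sum: 2·2 + 15·2 + 4·-1 + 12·-1 + 11·1 + 0·1 + 4·1.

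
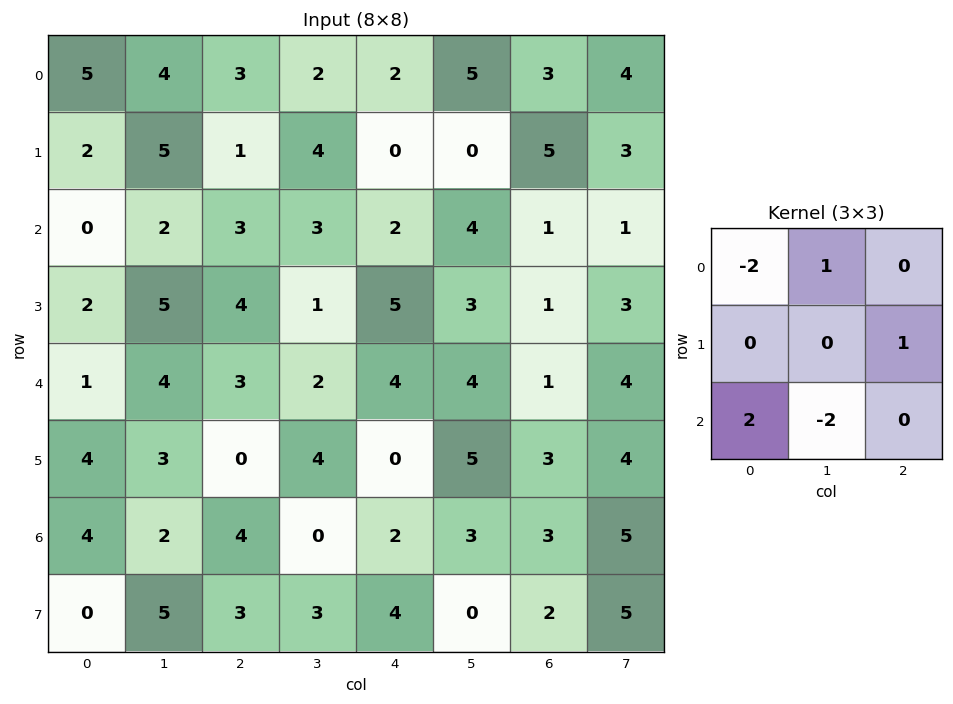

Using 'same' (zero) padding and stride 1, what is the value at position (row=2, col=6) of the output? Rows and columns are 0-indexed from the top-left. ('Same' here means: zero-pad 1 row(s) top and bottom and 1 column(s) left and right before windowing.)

10

The receptive field on the zero-padded input at this output position is [0 5 3 / 4 1 1 / 3 1 3]. Elementwise product with the kernel and sum: 0·-2 + 5·1 + 1·1 + 3·2 + 1·-2.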